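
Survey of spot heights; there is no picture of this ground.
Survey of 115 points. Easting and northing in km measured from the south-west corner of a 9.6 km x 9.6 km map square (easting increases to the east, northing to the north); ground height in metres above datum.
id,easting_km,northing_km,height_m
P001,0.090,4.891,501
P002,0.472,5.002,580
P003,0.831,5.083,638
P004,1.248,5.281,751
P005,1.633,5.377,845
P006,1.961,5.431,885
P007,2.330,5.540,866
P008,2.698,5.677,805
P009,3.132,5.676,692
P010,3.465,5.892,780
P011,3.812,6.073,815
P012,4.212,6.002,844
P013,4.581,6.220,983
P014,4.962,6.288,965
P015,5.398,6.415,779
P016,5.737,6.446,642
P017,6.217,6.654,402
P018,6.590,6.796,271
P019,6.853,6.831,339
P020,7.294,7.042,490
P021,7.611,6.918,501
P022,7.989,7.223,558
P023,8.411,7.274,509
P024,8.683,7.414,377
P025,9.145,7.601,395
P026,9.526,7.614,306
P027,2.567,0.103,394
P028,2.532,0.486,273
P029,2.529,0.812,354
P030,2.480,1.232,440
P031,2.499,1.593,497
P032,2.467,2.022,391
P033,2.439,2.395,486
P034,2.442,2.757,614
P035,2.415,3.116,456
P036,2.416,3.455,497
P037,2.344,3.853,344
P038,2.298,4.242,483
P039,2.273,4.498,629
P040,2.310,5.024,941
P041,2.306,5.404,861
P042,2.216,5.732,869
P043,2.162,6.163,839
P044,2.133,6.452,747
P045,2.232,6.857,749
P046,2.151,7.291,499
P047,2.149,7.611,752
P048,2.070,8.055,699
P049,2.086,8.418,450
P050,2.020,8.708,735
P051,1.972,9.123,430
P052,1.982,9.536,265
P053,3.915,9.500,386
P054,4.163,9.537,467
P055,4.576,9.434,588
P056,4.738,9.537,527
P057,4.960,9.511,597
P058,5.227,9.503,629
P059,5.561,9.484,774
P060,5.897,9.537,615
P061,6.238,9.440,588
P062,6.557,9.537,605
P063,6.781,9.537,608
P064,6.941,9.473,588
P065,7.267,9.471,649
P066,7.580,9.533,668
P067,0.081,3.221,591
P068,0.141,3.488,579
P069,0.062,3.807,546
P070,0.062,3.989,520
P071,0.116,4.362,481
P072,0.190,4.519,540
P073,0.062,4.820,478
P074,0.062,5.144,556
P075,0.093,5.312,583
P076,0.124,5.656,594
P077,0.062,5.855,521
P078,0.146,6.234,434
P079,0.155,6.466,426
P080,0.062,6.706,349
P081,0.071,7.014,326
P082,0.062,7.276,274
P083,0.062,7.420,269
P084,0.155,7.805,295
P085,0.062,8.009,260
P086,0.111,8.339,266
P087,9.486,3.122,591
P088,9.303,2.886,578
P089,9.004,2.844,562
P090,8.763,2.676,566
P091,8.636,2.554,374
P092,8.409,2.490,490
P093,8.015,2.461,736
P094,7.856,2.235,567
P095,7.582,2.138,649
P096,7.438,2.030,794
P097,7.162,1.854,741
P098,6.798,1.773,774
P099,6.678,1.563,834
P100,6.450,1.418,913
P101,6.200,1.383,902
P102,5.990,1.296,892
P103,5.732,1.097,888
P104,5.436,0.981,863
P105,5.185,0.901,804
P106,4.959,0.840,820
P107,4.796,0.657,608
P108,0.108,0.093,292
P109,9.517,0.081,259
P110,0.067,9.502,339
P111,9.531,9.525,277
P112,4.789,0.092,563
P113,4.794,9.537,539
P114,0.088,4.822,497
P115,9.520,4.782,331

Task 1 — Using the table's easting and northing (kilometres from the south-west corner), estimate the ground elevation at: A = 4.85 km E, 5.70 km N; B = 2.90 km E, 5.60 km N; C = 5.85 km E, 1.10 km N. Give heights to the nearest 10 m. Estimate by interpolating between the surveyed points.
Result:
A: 730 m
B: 720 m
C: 860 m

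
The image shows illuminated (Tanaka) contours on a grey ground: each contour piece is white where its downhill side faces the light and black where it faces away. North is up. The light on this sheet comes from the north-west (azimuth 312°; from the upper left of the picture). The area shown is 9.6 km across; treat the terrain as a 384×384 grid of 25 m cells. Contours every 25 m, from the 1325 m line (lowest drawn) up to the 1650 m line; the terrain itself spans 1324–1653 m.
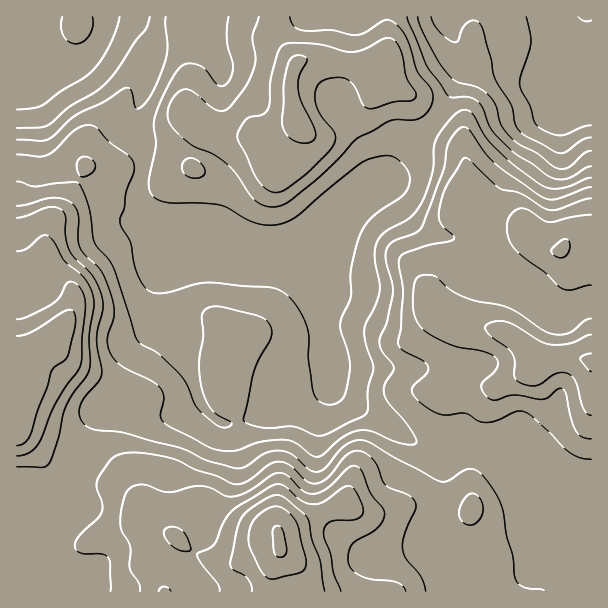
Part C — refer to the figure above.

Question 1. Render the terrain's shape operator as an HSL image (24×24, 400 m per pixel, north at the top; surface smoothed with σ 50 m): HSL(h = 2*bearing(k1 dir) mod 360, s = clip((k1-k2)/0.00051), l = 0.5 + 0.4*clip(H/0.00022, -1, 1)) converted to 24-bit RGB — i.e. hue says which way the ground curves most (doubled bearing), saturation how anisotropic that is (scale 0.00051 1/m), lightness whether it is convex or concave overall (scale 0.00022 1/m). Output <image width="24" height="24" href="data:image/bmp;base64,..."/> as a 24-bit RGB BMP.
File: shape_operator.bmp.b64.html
<image width="24" height="24" href="data:image/bmp;base64,Qk32BgAAAAAAADYAAAAoAAAAGAAAABgAAAABABgAAAAAAMAGAAATCwAAEwsAAAAAAAAAAAAAgH9/gH9/gH1wPDxqokhEUdtkw1hYYCNMrJ01SFUn89ktW4InjuttM0eDUFaZhr2ow3qiZjyCgHp+oqViVqJSRYqRq0Fzf3+AgH9/gGKEuWaJOF1xS69Hp3JDrF43TcLVTUHJ0l3P28611/TjgMPIZChtSFo0d4pAe2JNdl98gWJwmLiDgaaSWkF4gH9+gH9/e3qAZWOZS6KipmvVtnG7aJ26sNnMW1OIJjp0vZnQ2+fQ4+/PZx5WWxsqj7ZWQ6FsYHVxXlV6oYRzncJ3MVCPe2l/gH9/gH9/fH6Aa3OeZnGYLTpKssWOfbCcgWyir4SwDrnRVqbo8eHalr3msCf/7tP4ue3xjWHgfnW9Ol22xpLJxN/DTyGKf3+AgH9/gH9/d2RGVp5Oa1yHUX2xh7mVpJJ6U413i8++bJm8DSEm7uR4371eAgsx/8zH0IlhOEhbnnyJREaUdsGW1ZZwdC9ygH9/gH9/gH54DN8FO7BxTWaDb6mobbmnn8XSprrUXKaTfkxyLi9wieJ34ZhzBAgv6emJ9dbaVGLQqUaeXiAgaJQjkywvgH5/gHNzeTFBq20u8OTbLIuPLbaxXaiwebRhe3gwfngtgGE9QTQqO4wrSZUw1V83HStcFrVI8pxrUAsaYh4hq45tmq12f4s0UXE/fkJcWlGY0p+V4puRvaNDGUQjLj8jdlUvpZ1DVJ1KaDdVm088ZLNGN1cth5Y5YWdOKk4ndhwNozs4inplobNscWVKyGpvQYVRTW82JY+i7Z+EnYN07p+rQnqPIYWQaLnOtMzYm2e3VSV01siUYZxtZn+Jd41ucGR2SFduRE+ew7TWm6LTq5HHmXjIiJTV/1D7xuWmCSgqvfZKhoN4uXJ75/TXBZfXQW2Ig1NFgENVRDx/1ryjs4t1YHlkXoFubWl+WVR4YClEoY4ZeYUfcns1hZI+Q0UiaUoi9u7VuaH/qe3+qXrZyHyk9v/CERMiNFhSYGGLim2QVlJ4kbR0zJKol4iqXnqfY2KDV0B+RmXGsafe1YWvk2hjlKdqSUXWzP/5j/jaFjx45mKNKGxL1H3d/9jMIjqwJ4q9REiAj2mibnO2ntHBlYGvuJGzkFWZeWaBR2iJT4meg0KK2YORxOnimszpc7res9ZqUg4WZlQ1MZQPRIg1Hk0p+P/Mhl/QQidwTUJpUXxLXJ5JkodHdV9AjWRIhlhogH5/Zm58N0ZWSDBAw/CirNR+ZVE3a1gweU0zfmNtpCgjWpo5xYLbX+6ae/RuxiiQbid8cFx7f4B+e4BugHxpgH51gH94gH9/f3+AZ22CRiV7a6fLquyxznecjFbIdIvBgz1qdBgqkNyTVIy4X3dH+PqnRD8gWEkugz91dHOBgH9/gH9/gH9/gH9/gIB7f4B/gIB/cHmAGVGPuu3asHO3tVsqimwefi8zxiC4z/buqJ7ieFK+jGzs99TcoonMNSZmcmZ8e3aAgH5yf39xfWtkgTQ2mYMdK38faYByf3+AOYJqMIosciZ49m6aw76NMXaHdNvTw/PeJCvm4JHiHlYW4sMQ9AAedDVfW4F2klGMpFFLi4dDRYB2j0CZ4rytk8VcEFAkWX5lfIB9T3pUESow2mWM7+DcgrHISvG2VNN2Ei514a3Ke3invjufs2VnoJ3AXXSrODaOv4+8sLrUcDWbRD+U3+zf5bDjyW+2F2E9SndTe3BpMkhbGXI9+PCSesiMY82YlFFYDBwn0McahoG5ah/B5sTEhLKQbFCgYyd1t6BNjV00WEWSc8qyna5GwSwe5tuqf2nSOG5oRXFXTHt/JX+x7/jTbNeWToqRnleFLBJXktt9aFoyIjJQ5MS42HKROjViWh6z4pOstfDkM3TwtpbAbye05/fUXdHqtxenz3CdRF5lX6Q2AFpE+f3OsHw6UDskPEcjK0AtUKAeaHJKJGY7M40r116W2oWeBCM/8PPYz9KUFRRAx4BqUCFe8//LPRUvWEVfxW6Pn3nM2PPxFNP/NvR84ICso0u2c0WKcFB0coBZfYF8a4BsOW44JlQ56KeTEytgst5WzYtgJx5BjoVHQkSY/ufNcDmASX6cYIWu6vLZOeN4eESOUjkkoUofqV9CQFpXXnN3gH9/gX+HhXB/ho5uM29nq79FgiiYotFHonRafTmNXI9gNqJ90/jh2MX6Z3DmW1nY8+nYgMGxQCRmdjlmn6Z4n36OmWyoVXaObICKgHmAd26Ko5+UWHCIPH5smTKgyt+hYWp1XkeJjaqcqMt7RGoTWlEVblUoJU8d6f9GrnkqJQ81lXGUqaeNeXiLgpKWZGGUZmuM"/>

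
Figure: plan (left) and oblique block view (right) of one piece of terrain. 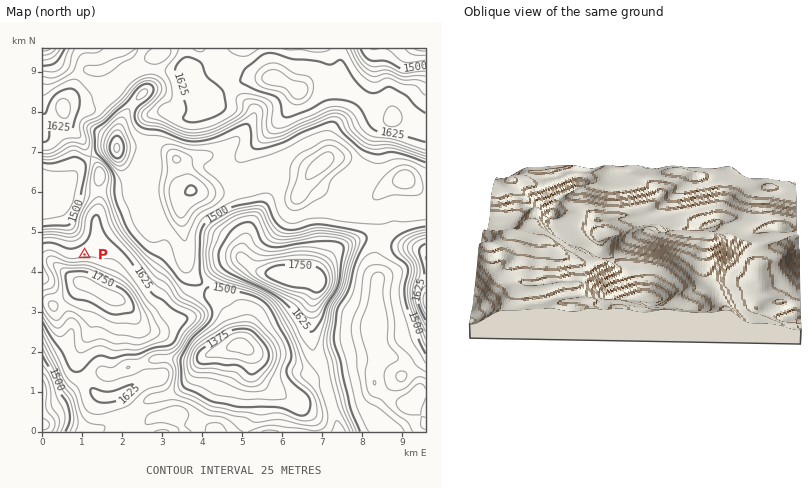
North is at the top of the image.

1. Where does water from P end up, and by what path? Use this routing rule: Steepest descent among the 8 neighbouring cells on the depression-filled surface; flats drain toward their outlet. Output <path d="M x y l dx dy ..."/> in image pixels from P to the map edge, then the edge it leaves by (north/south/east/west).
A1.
<path d="M84 254l0-4-8-8-6-14-8-14 0-14-2-4-2-2-16 0"/>
exit: west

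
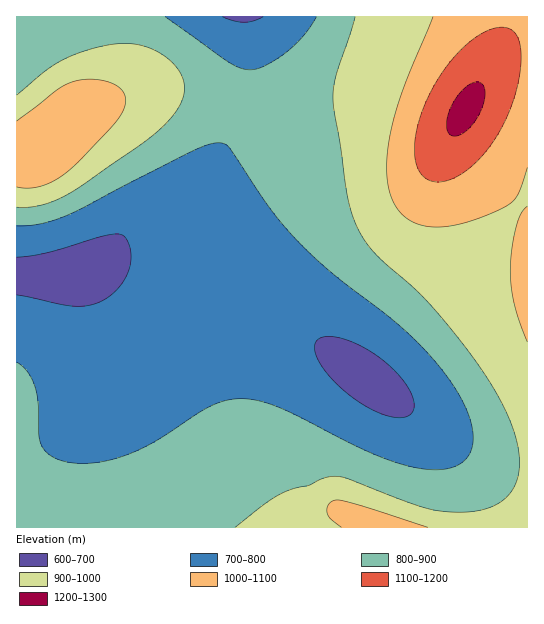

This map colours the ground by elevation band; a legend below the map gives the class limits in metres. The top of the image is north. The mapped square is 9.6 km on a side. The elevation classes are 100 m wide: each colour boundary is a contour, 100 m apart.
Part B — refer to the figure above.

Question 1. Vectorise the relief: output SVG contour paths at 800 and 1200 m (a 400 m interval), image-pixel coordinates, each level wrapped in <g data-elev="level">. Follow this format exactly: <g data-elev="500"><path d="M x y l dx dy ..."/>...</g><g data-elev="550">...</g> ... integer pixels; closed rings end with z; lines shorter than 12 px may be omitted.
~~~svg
<g data-elev="800"><path d="M17 226l22-2 24-7 132-67 18-7 12 1 6 6 41 61 27 31 34 32 68 53 20 19 17 19 17 22 11 22 6 20 1 16-6 13-12 8-17 4-23-2-21-6-25-10-92-46-20-6-19-1-15 2-14 6-52 33-30 15-30 8-15 0-13-1-17-5-6-5-4-6-3-11-1-30-3-18-7-14-11-11"/><path d="M316 17l-12 18-17 16-22 15-15 4-9-2-12-6-64-45"/></g><g data-elev="1200"><path d="M451 135l6 1 7-3 7-7 7-10 5-10 2-11-1-8-3-4-6-1-8 4-7 7-6 9-5 11-3 10 1 8z"/></g>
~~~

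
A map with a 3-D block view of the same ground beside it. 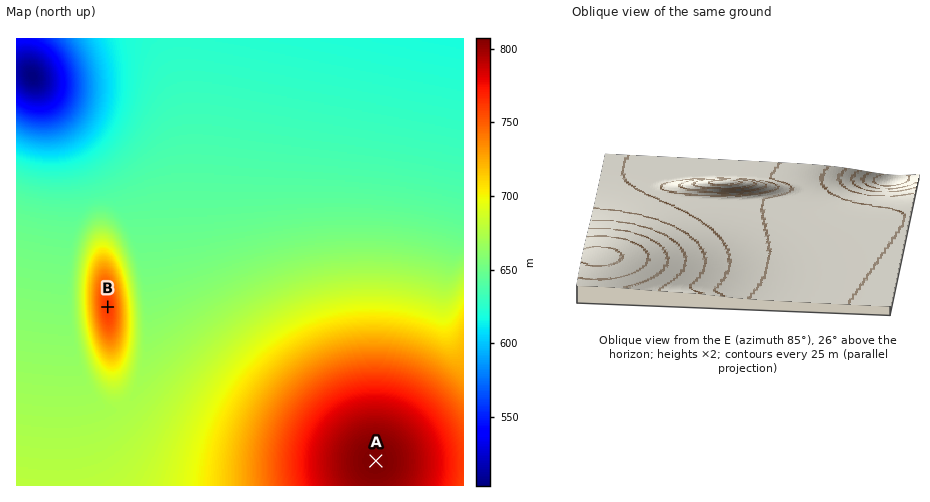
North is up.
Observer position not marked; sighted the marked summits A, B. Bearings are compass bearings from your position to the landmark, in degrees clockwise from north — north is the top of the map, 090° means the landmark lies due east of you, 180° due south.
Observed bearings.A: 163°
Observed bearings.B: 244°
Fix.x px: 300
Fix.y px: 213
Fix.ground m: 647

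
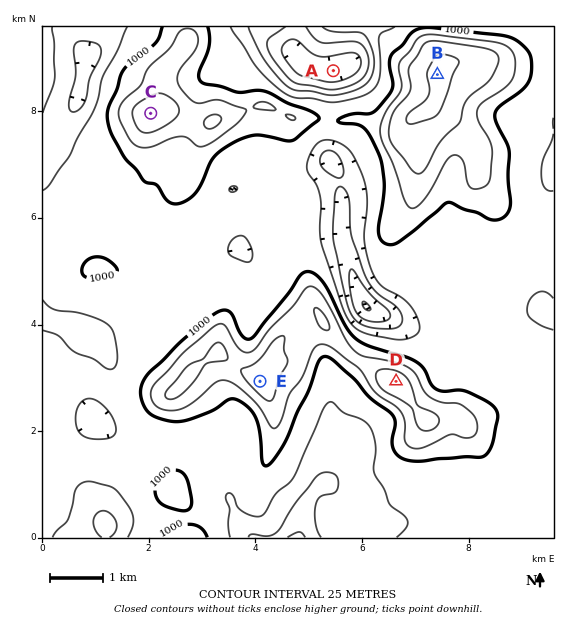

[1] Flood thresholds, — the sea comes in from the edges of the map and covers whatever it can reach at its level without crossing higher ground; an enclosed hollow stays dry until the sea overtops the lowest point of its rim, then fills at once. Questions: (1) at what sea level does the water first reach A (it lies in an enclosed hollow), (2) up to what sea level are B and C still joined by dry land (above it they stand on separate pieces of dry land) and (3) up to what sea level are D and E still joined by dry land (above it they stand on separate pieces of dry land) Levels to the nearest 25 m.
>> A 925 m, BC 1000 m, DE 1025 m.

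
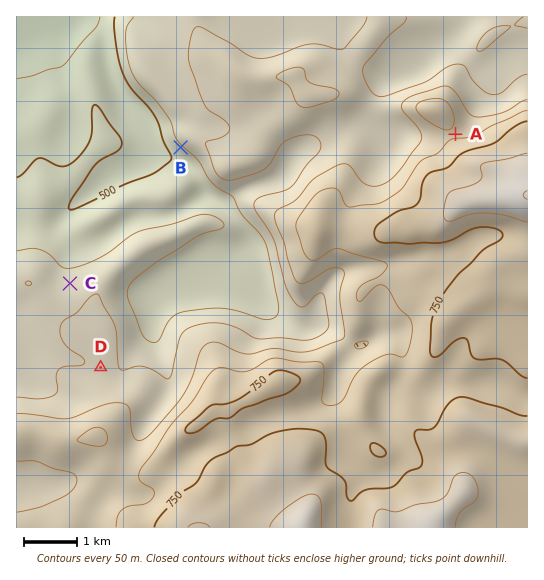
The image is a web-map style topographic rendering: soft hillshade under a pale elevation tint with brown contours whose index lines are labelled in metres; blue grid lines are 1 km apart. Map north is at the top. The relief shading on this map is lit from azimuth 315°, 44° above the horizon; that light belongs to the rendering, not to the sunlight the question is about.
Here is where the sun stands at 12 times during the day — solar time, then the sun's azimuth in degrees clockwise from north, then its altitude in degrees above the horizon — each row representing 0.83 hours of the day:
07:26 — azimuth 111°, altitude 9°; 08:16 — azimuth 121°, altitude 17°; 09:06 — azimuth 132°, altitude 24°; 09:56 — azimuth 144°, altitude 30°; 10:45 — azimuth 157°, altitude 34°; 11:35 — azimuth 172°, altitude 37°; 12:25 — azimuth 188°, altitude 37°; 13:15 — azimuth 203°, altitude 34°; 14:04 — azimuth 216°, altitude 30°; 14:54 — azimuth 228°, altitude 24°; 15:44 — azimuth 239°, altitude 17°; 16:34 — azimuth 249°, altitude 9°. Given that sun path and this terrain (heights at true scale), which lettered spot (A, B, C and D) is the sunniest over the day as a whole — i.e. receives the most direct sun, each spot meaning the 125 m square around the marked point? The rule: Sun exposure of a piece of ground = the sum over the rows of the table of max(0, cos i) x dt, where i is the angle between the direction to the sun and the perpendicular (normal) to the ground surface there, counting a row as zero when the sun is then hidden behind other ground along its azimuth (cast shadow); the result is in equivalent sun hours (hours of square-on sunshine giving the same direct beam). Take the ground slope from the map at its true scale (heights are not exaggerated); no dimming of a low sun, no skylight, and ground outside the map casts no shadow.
B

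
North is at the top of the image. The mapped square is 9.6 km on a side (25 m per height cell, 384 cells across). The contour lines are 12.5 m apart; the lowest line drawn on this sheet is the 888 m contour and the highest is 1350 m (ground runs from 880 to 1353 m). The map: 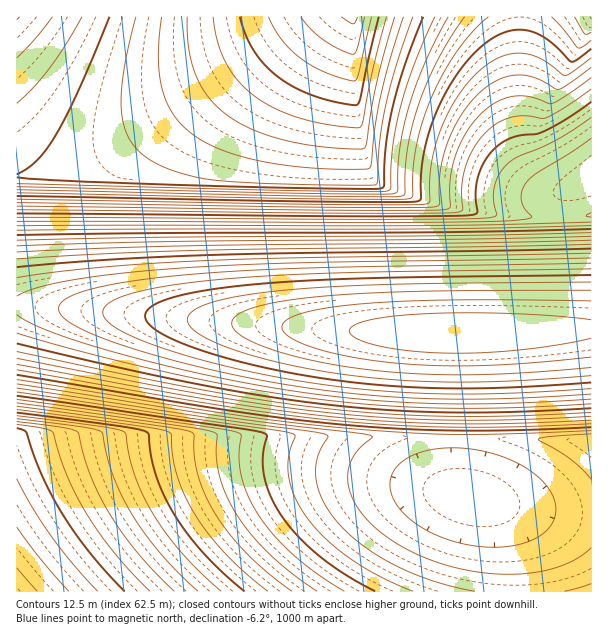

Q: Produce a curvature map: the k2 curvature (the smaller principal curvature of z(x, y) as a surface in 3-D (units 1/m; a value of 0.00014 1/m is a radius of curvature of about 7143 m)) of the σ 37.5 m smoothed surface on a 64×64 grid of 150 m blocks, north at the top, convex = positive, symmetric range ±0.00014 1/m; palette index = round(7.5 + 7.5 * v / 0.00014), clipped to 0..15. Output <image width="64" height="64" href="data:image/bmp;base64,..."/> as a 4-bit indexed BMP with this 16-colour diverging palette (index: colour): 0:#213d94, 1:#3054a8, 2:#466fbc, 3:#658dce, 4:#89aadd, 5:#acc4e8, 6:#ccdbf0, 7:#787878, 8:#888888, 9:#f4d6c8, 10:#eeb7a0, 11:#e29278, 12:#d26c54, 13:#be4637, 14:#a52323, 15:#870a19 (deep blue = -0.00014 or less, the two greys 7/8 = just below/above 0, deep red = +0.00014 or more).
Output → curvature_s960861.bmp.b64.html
<image width="64" height="64" href="data:image/bmp;base64,Qk12CAAAAAAAAHYAAAAoAAAAQAAAAEAAAAABAAQAAAAAAAAIAAATCwAAEwsAABAAAAAAAAAAlD0hAKhUMAC8b0YAzo1lAN2qiQDoxKwA8NvMAHh4eACIiIgAyNb0AKC37gB4kuIAVGzSADdGvgAjI6UAGQqHAHd3d3d3d3d3d3d3d3d3d3d3d3d3d3d3ZmZmZmZmZmZmd3d3d3d3d3d3d3d3d3d3d3d3d3d3ZmZmZmZmZmZmZmZ3d3d3d3d3d3d3d3d3d3d3d3d3ZmZmZmZmZmZmZmZmZnd3d3d3d3d3d3d3d3d3d3d3ZmZmZmZmZmZmZmZmZmZmd3d3d3d3d3d3d3d3d3d3dmZmZmZmZmZmZmZmZmZmZmZ3d3d3d3d3d3d3d3d3d3ZmZmZmZmZmZmZmZmZmZmZmZnd3d3d3d3d3d3d3d3dmZmZmZmZmZmZmZmZmZmZmZmZmd3d3d3d3d3d3d3d3ZmZmZmZmZmZmZmZmZmZmZmZmZmZ3d3d3d3d3d3d3d3ZmZmZmZmZmZmZmZmZmZmZmZmZmZnd3d3d3d3d3d3d2ZmZmZmZmZmZmZmZmZmZmZmZmZmZmd3d3d3d3d3d3d2ZmZmZmZmZmZmZmZmZmZmZmZmZmZmZ3d3d3d3d3d3d2ZmZmZmZmZmZmZmZmZmZmZmZmZmZmZnd3d3d3d3d3d2ZmZmZmZmZmZmZmZmZmZmZmZmZmZmZmd3d3d3d3d3d2ZmZmZmZmZmZmZmZmZmZmZmZmZmZmZmZ3d3d3d3d3d3ZmZmZmZmZmZmZmZmZmZmZmZmZmZmZmZnd3d3d3d3d3ZmZmZmZmZmZmZmZmZmZmZmZmZmZmZmd3d3d3d3d3d3d3d3d3d3d3d3d3d3d3d3d3d3d3d3d3d3eIiIiIiIiIiHd3d3d3d3d3d3d3d3d3d3d3d3d3d3d3d4iIiIiIh3d3d3dmZmZmVVVVVEREREQzMzMzMzIiIiIiIiIiEREREREAAAAAAAAAAAAAAAAAAAAAAAAAAAAAAAARERAAAAAAAAAAAAAAAAAAAAAAAAAAAAAAAAAAAAAAABEAAAAAAAAAAAAAAAAAAAAAAAAAAAAAAAAAAAAAAAAAAAAAAAAAAAAAAAAAAAAAAAAAAAAAAAAAAAAAAAAAAAAAAAAAAAAAAAAAAAAAAAAAAAAAAAAAAAAAAAAAAAAAAAAAAAAAAAAAAAAAAAAAAAAAAAAAAAAAAAAAAAAAAAAAAAAAAAAAAAAAAAAAAAAAAAAAAAAAAAAAAAAAAAAAAAAAAAAAAAAAAAAAAAAAAAAAAAAAAAAAAAAAAAAAAAAAEQAAAAAAAAAAAAAAAAAAAAAAAAAAAAAAAAAAAAAAARERAAAAAAAAAAAAAAAAAAAAAAAAAAAAAAAAAAAAAREREREAAAAAAAAAAAAAAAAAAAAAAAAAAAAAAAAAEREREREREQAAAAAAAAAAAAAAAAAAAAAAAAAAAAABERERERERERERAAAAAAAAAAAAAAAAAAAAAAAAAAEREREREREREREREREAAAAAAAAAAAAAAAAAAAAAEREREREREREREREREREREQAAAAAAAAAAAAAAABERERERERERERERERERERERERERERERERERERERERERERERERERERERERERERERERERERERERERERERERERERERERERERERERERERERERERERERERERERERERERERERERERERERERERERERERERERERERERERERERERERERERERERERERERERERERERERERERERERERERERERERERERERERERERERERERERERERERERERERERERERERERERERERERERERERERERERERERERERERERERERERERERERERERERERERERERERERERERESI0VVZmVVQRERERERERERERERERERERERERERERESRWd3dmZnd3dxERERERERERERERERERERERERERESNGdmZVVVVVVVVmERERERERERERERERERESIiIiIiIkZ2ZVVVVVVVVEREQzRERERERVVVVVVWZmZmZmd3d3eaZlVVVVVVVVVURERHd3d3h3d3d3eIeIiIiIiIiIiIiP9VVVVVVVVVVVREREd3d3d3d3d3d3d3d3d3d3eIiIiIhlVVVVVVVVVVVERER3d3d3d3d3d3d3d3d3d3d3d3iIh2VVVVVVVVVVVURERHd3d3d3d3d3d3d3d3d3d3d3eIiHVVVVVVVVVVVVREREd3d3d3d3d3d3d3d3d3d3d3d4iIdVVVVVVVVVVVVERER3d3d3d3d3d3d3d3d3d3d3d3iIdlVVVVVVVVVVVlRERHd3d3d3d3d3d3d3d3d3d3d3eIh2VVVVVVVVVVVWZEREd3d3d3d3d3d3d3d3d3d3d3d4iHZVVVVVVVVVVVZ1RER3d3d3d3d3d3d3d3d3d3d3d3iIdlVVVVVVVVVVVXdURHd3d3d3d3d3d3d3d3d3d3d3iIh1VVVVVVVVVVVVZ2REd3d3d3d3d3d3d3d3d3d3d3eIiHVVVVVVVVVVVVVXdUR3d3d3d3d3d3d3d3d3d3d3d4iIdVVVVVVVVVVVVVZ2RHd3d3d3d3d3d3d3d3d3d3d4iIh1VVVVVVVVVVVVVXdUd3d3d3d3d3d3d3d3d3d3d4iIiHVVVVVVVVVVVVVVZ2R3d3d3d3d3d3d3d3d3d3d3iIiIdVVVVVVVVVVVVVVXdXd3d3d3d3d3d3d3d3d3d3iIiIh1VVVVVVVVVVVVVVaHd3d3d3d3d3d3d3d3d3d3eIiIiHVVVVVVVVVVVVVVVXh3d3d3d3d3d3d3d3d3d3eIiIiIdVVVVVVVVVVVVVVVaHd3d3d3d3d3d3d3d3d3eIiIiIh1VVVVVVVVVVVVVVVX"/>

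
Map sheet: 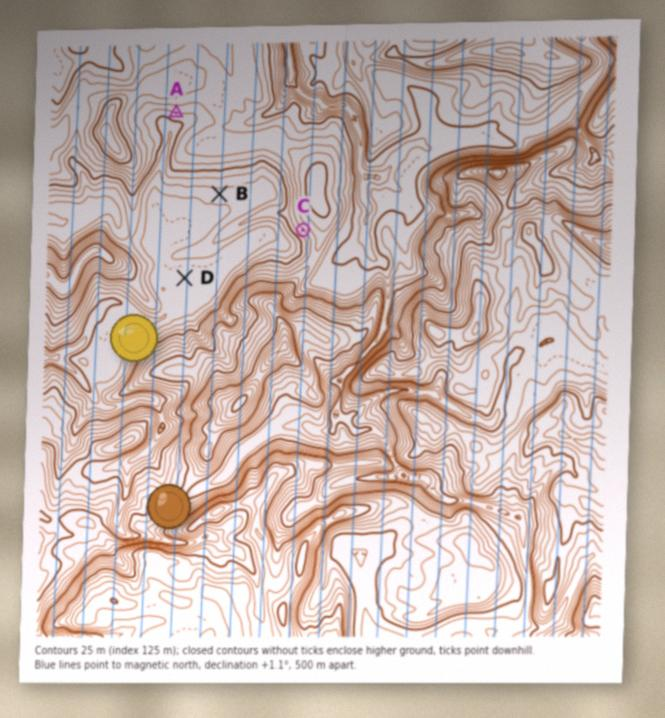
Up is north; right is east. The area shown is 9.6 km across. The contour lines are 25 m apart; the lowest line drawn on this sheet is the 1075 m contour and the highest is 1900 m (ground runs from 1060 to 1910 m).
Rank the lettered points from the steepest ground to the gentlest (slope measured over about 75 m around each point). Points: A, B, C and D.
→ C A B D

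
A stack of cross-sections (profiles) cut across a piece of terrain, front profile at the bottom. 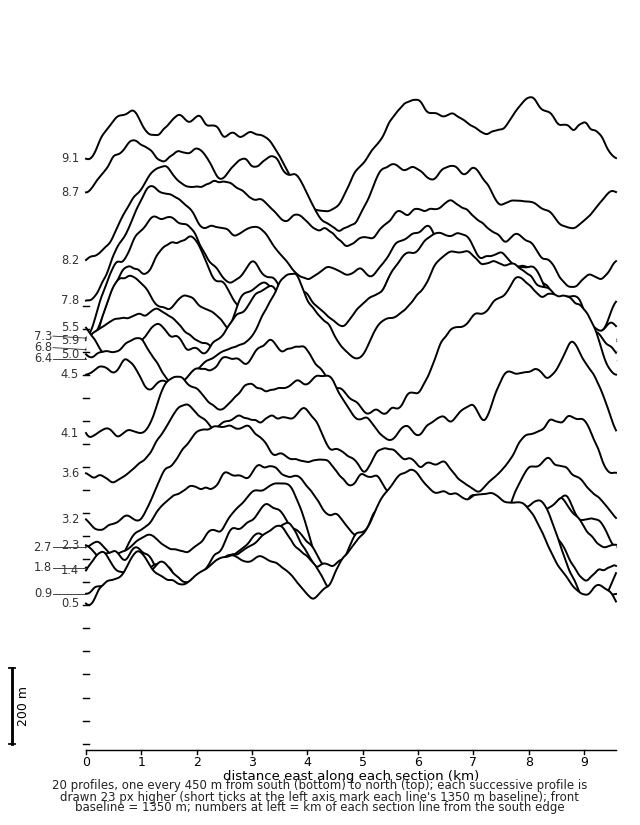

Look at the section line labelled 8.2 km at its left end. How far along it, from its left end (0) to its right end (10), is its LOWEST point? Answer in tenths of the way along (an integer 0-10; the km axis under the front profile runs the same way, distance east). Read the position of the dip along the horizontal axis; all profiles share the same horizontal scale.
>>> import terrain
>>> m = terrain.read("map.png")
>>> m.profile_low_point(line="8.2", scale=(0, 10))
9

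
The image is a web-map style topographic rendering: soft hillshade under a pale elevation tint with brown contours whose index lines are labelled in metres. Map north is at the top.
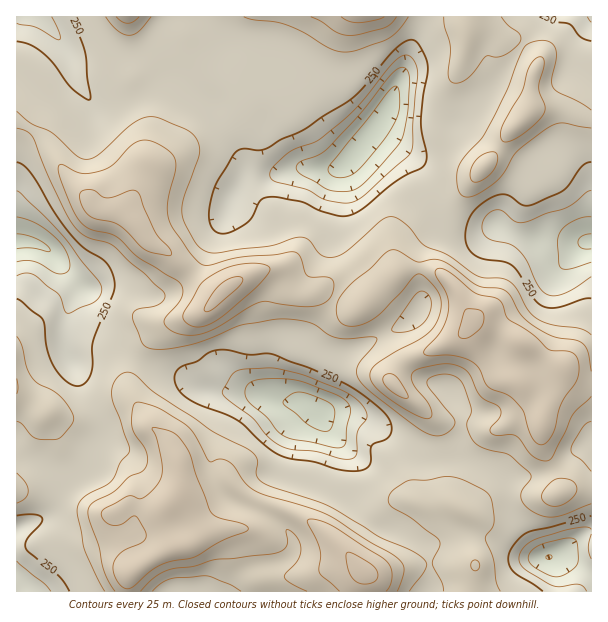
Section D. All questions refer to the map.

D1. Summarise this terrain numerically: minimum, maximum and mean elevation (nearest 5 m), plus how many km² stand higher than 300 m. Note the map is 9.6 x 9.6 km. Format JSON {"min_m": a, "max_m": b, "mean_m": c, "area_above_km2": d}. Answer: {"min_m": 165, "max_m": 355, "mean_m": 270, "area_above_km2": 20.4}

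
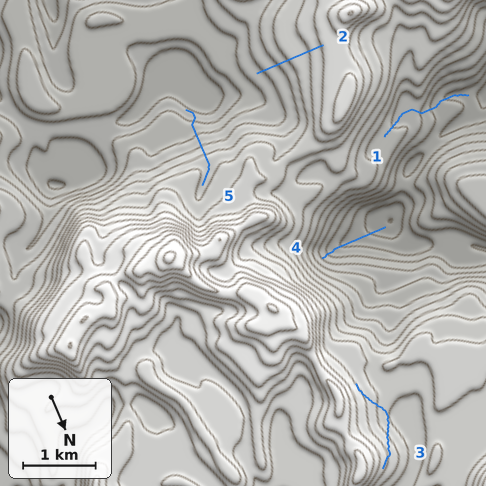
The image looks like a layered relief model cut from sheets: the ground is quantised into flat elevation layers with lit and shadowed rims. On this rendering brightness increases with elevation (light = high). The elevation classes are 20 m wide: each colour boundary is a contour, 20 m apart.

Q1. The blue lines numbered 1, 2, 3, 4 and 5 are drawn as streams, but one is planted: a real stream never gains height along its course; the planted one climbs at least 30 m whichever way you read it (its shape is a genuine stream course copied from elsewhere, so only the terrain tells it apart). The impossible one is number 3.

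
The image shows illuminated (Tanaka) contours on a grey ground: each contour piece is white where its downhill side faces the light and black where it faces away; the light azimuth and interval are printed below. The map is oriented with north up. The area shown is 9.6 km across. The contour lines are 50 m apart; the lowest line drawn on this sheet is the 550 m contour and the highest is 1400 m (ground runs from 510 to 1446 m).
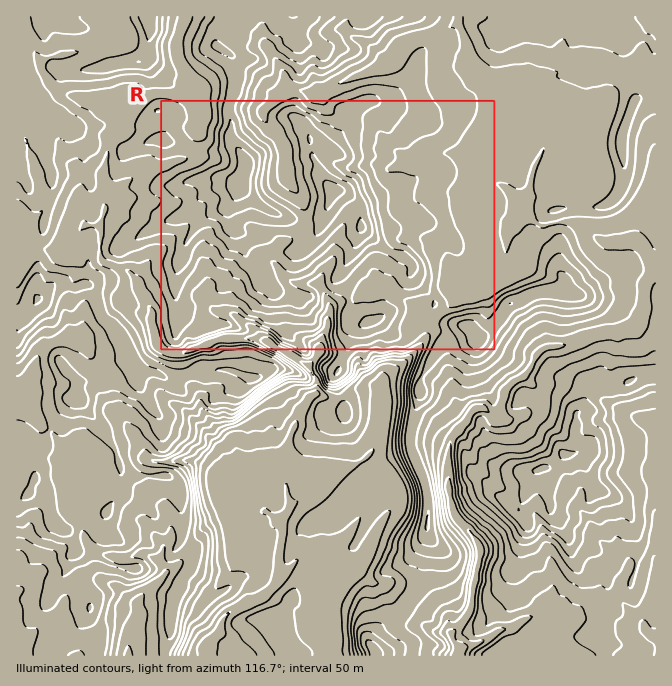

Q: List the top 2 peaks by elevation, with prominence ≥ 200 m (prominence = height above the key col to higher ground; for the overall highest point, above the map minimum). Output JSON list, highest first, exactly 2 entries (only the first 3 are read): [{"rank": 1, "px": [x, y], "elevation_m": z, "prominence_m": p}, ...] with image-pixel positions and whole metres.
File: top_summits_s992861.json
[{"rank": 1, "px": [240, 182], "elevation_m": 1446, "prominence_m": 936}, {"rank": 2, "px": [564, 453], "elevation_m": 1159, "prominence_m": 277}]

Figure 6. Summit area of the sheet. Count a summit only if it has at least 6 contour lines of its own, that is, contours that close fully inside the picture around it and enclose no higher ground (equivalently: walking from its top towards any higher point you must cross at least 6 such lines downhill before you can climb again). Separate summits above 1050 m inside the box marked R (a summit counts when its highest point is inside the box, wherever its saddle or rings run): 0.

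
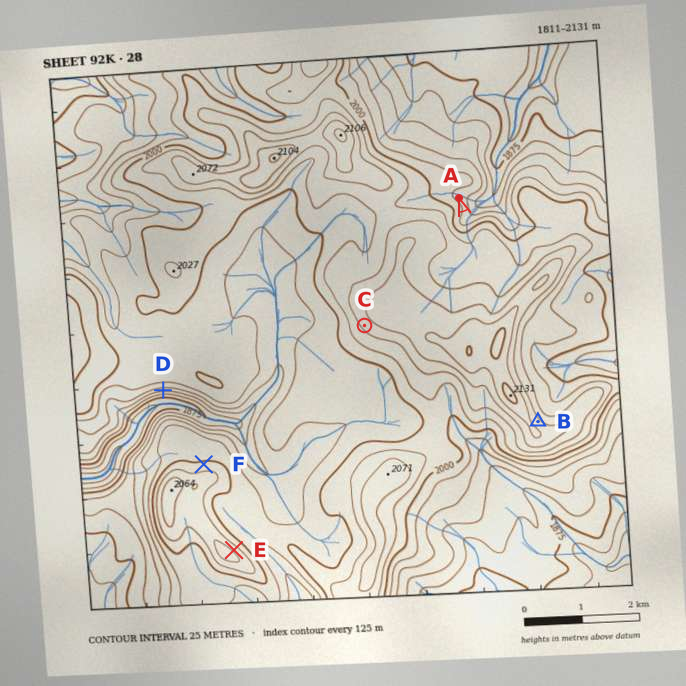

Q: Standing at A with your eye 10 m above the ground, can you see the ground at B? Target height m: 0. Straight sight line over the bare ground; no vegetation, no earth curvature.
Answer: no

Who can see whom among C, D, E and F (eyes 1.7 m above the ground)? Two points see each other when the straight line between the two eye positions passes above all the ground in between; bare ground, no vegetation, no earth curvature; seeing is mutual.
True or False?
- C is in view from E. True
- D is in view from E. False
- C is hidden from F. False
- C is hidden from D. True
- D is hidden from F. True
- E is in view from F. False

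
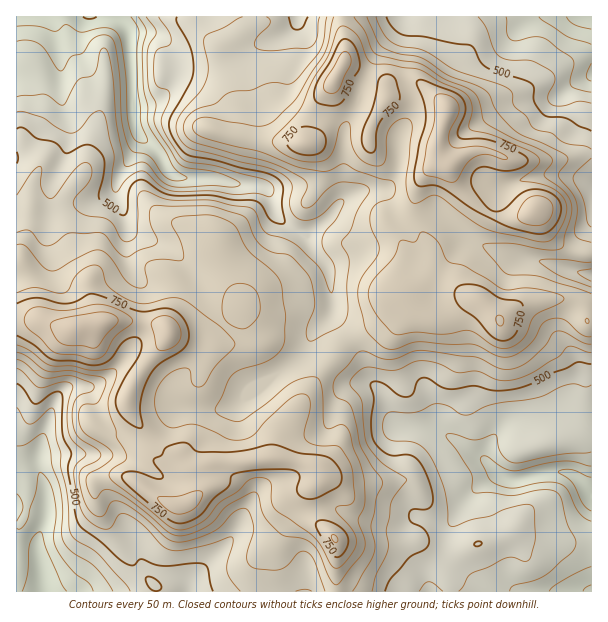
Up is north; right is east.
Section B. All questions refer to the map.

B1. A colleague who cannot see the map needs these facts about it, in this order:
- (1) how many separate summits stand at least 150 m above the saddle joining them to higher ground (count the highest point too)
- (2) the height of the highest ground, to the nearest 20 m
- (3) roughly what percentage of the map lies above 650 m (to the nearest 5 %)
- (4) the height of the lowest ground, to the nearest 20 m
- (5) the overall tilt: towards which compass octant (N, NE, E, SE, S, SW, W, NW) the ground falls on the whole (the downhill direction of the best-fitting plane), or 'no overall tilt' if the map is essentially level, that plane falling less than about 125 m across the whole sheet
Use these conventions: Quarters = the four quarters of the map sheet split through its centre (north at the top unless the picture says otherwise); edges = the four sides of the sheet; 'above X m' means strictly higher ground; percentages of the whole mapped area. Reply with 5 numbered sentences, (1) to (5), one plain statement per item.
(1) 2 summits rise at least 150 m above their surroundings.
(2) About 900 m is the highest elevation on the sheet.
(3) Roughly 40 % of the ground is higher than 650 m.
(4) The lowest ground is at about 240 m.
(5) No overall tilt - high and low ground are spread across the sheet.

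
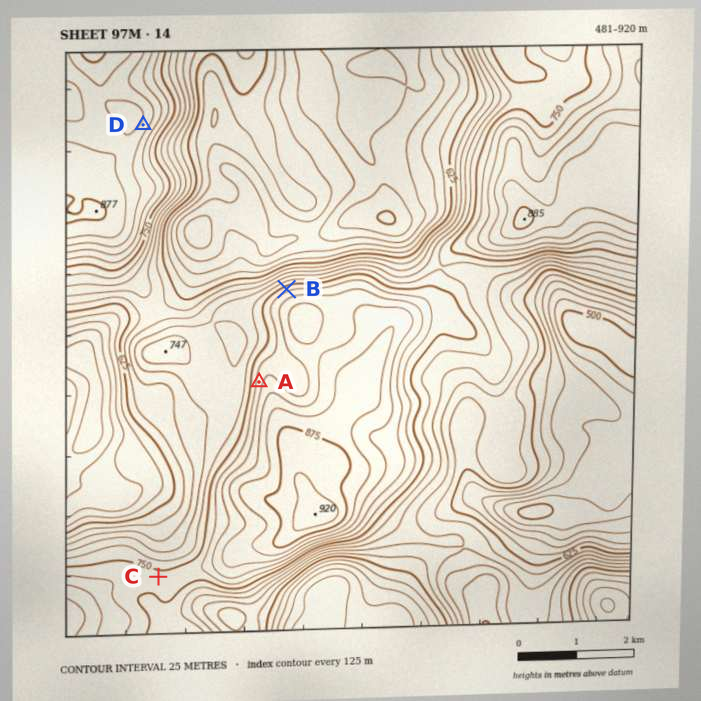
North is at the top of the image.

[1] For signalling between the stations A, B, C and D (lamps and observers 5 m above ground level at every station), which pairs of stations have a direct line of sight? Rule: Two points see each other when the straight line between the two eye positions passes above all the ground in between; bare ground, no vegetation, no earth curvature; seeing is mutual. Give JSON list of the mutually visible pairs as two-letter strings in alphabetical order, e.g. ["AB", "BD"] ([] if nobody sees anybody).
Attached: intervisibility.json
["AC", "AD", "BD", "CD"]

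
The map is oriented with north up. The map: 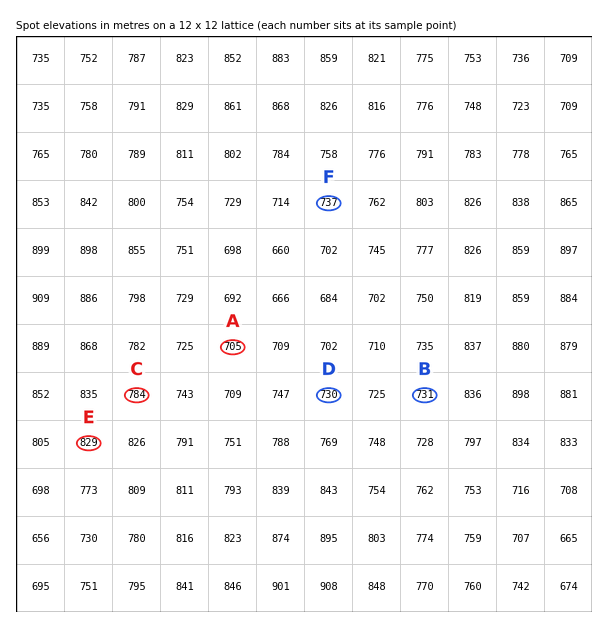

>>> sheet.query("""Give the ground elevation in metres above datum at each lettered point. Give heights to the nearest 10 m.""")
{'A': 700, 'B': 730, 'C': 780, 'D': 730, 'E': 830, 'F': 740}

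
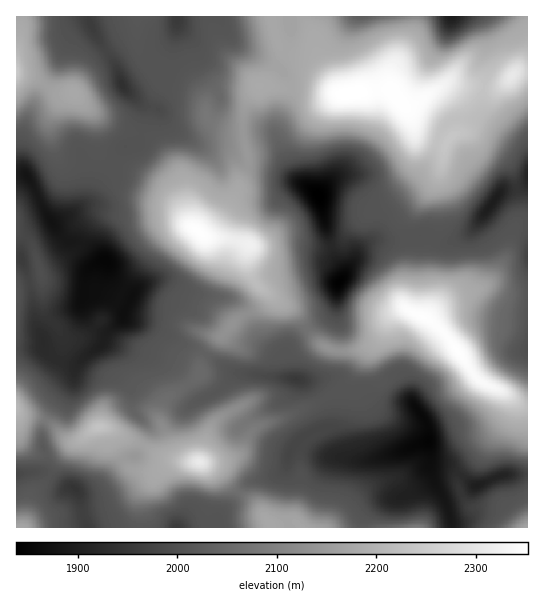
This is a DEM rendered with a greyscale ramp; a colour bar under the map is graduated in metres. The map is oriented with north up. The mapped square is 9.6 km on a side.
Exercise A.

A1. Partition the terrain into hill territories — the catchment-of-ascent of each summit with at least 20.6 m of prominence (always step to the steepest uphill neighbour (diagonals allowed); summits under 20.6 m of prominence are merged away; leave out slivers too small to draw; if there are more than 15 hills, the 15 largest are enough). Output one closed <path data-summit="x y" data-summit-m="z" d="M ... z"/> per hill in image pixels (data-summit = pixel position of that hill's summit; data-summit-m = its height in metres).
<path data-summit="353 93" data-summit-m="2352" d="M471 16l-382 0-1 3 9 19 18 25 9 26 18 15 15 4 12 18 8 6 13 7 8 0 15-8 49 0 8 1 6 5 9 25 8 15 21 14 6 7 11 48 4 12 8 13 0 6 14-24 12-10 6-3 30 0 16-5 6 1 11 7 15-2 12-5 11-10 26-35 13-2 13-6 0-32-44-40-1-20 2-9 0-13-2-6 0-8 2-12-6-21z"/><path data-summit="457 350" data-summit-m="2349" d="M527 184l-12 5-13 2-26 35-11 10-12 5-15 2-11-7-6-1-16 5-30 0-10 5-8 8-1 5-19 27-1 18-4 8-6 6-23 14-12 12-6 10 4 24 22 7 16 17 2 8 0 18 13 30 8 3 21 0 34-9 22-10 4 13 0 11 3 3 17 1 23 16 29-10 25-1z"/><path data-summit="198 231" data-summit-m="2350" d="M143 104l-2 1 4 8 0 5-6 25-6 4-8 0-4 3-9 21-9 11-11 19-23 15-15 7 1 4 12 14 15 3 17 16 6 0 3 3 1 12 4 10 18 12 8-10 11-6 17-1 20 12 24 5 15 0 11 4 10 12 14 29 18 15 4 17 8 5-3-6-3-16 3-10 15-16 23-14 6-6 4-8 1-18 6-7 0-7-8-13-4-12-12-51-26-18-8-15-8-23-4-6-11-2-49 0-15 8-8 0-17-10-16-21z"/><path data-summit="199 462" data-summit-m="2309" d="M123 316l-2 5-14 12-6 13 14 28 16 16 2 21 14 14 1 9-13 22-13 4-25 27-18 6 2 17 6 18 115 0 13-3 4-2 1-9 12-11 14-19 32-9 7-6 6-19 12-14 14-7 10-1 12 25-10-26 0-18-2-8-16-17-14-5-64-7-32-21-16-6-36-20-19-4z"/><path data-summit="17 71" data-summit-m="2249" d="M87 16l-71 1 0 157 11 1 18 38 8 10 16-7 24-17 7-13 12-15 9-21 4-3 8 0 6-4 6-25-2-12-19-17-9-26-22-32z"/><path data-summit="271 527" data-summit-m="2175" d="M306 435l-15 15-4 16-5 6-12 5-19 4-10 8-9 14-12 11-1 12 2 2 141 0 3-13 9-8 15-8 17-3 16-8 10-9-3-10 2-15-4-13-49 18-29 1-23-5z"/><path data-summit="99 427" data-summit-m="2232" d="M101 345l-24 20-6 20-20 26-8 16-2 8 4 18 0 12-6 6 40 21 18-5 25-27 13-4 13-22-1-9-14-14-2-21-16-16-6-15z"/><path data-summit="513 75" data-summit-m="2306" d="M527 16l-55 1 7 5 6 21-2 12 0 8 2 6 0 13-2 9 1 20 43 40z"/><path data-summit="17 407" data-summit-m="2212" d="M43 345l-5 3-22 1 1 126 21-3 6-5 1-14-4-16 2-10 8-16 20-26 6-19 0-2-14-1-12-6-7-7z"/><path data-summit="527 527" data-summit-m="2168" d="M430 461l-1 8 6 14 13 24 5 21 75-1-1-52-24 0-29 10-23-16-17-1z"/><path data-summit="21 527" data-summit-m="2171" d="M42 472l-24 1-2 2 0 52 70 1-7-35-5-5-11-3z"/><path data-summit="417 527" data-summit-m="2093" d="M433 476l-1 3-10 9-20 9-17 3-11 7-9 8-2 12 88 1-3-21z"/>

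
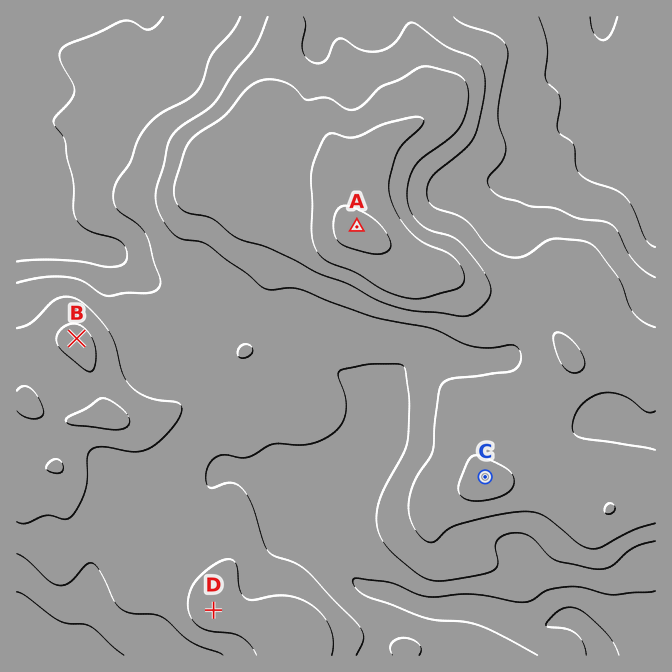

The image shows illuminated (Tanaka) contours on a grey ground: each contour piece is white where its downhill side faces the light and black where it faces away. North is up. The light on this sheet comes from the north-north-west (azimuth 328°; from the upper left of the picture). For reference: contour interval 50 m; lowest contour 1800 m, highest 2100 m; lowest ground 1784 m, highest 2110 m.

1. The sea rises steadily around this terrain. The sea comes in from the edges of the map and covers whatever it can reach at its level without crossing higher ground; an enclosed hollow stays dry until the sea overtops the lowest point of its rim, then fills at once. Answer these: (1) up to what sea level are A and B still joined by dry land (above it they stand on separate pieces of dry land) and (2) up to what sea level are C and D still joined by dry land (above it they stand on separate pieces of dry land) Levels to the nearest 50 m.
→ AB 1950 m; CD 1900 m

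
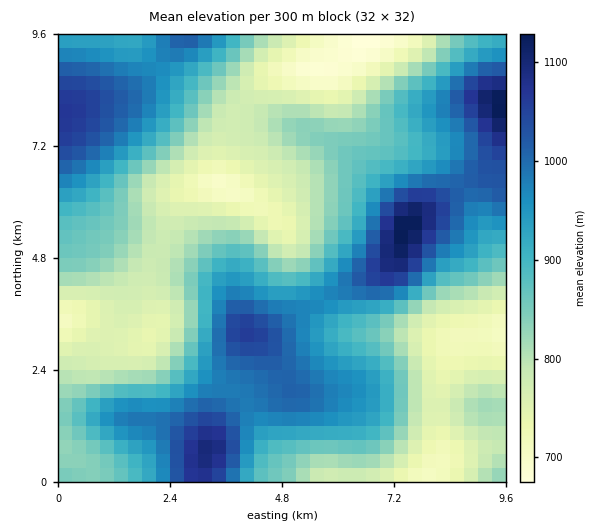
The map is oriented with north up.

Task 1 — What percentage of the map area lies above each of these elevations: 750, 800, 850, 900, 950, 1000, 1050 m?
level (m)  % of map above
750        87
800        69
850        56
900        43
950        30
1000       16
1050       6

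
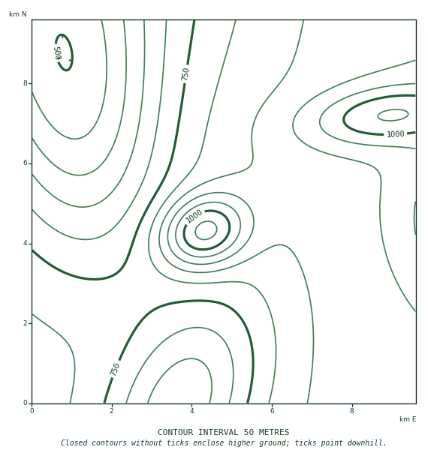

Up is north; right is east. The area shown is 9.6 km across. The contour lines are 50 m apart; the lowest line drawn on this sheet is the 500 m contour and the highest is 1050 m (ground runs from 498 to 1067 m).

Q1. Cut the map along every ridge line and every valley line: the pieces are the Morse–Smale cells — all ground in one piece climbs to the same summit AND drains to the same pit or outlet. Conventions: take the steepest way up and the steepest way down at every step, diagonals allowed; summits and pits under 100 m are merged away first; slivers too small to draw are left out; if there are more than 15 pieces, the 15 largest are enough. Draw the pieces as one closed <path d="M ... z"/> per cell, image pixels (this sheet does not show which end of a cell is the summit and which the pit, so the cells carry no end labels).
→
<path d="M415 20l-355 0 0 8 11 62 6 14 8 10 15 8 17 6 83 16 34 12 33 18 14 16 4 12 74-22 13-6 8-8 5-19 1-30 30-4z"/><path d="M415 114l-29 3-2 38-4 11-8 8-27 12-59 15 2 31-5 18-7 14-17 23-44 49-12 19-23 49 236-1z"/><path d="M59 20l-27 0 0 350 99-74 63-58 13-8 78-29-4-11-14-16-33-18-34-12-83-16-17-6-15-8-8-10-6-14z"/><path d="M285 202l-78 28-17 10-59 56-99 74 0 33 147 1 24-49 12-19 44-49 17-23 7-14 5-18 0-22z"/>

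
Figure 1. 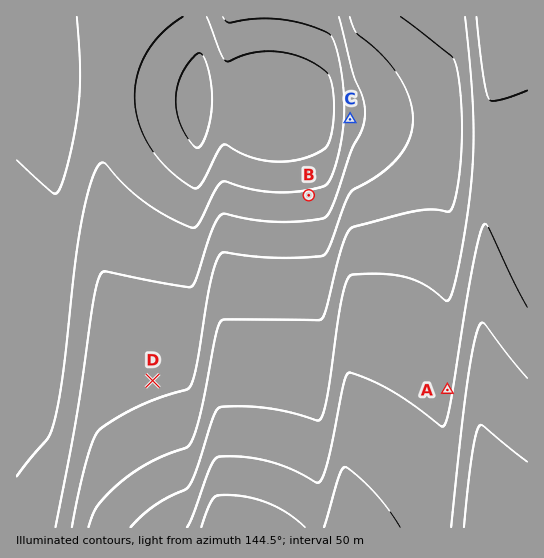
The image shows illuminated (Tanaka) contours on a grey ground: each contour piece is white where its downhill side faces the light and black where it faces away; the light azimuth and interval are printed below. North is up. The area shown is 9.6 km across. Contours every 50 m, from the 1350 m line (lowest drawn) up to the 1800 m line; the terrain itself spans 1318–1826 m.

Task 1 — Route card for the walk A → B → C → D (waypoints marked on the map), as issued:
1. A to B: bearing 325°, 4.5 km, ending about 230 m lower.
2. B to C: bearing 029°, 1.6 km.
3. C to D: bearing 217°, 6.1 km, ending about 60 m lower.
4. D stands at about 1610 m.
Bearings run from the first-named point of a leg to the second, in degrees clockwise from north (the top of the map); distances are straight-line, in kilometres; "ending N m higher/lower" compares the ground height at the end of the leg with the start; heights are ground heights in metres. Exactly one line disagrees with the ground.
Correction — Line 1: it should read "ending about 230 m higher".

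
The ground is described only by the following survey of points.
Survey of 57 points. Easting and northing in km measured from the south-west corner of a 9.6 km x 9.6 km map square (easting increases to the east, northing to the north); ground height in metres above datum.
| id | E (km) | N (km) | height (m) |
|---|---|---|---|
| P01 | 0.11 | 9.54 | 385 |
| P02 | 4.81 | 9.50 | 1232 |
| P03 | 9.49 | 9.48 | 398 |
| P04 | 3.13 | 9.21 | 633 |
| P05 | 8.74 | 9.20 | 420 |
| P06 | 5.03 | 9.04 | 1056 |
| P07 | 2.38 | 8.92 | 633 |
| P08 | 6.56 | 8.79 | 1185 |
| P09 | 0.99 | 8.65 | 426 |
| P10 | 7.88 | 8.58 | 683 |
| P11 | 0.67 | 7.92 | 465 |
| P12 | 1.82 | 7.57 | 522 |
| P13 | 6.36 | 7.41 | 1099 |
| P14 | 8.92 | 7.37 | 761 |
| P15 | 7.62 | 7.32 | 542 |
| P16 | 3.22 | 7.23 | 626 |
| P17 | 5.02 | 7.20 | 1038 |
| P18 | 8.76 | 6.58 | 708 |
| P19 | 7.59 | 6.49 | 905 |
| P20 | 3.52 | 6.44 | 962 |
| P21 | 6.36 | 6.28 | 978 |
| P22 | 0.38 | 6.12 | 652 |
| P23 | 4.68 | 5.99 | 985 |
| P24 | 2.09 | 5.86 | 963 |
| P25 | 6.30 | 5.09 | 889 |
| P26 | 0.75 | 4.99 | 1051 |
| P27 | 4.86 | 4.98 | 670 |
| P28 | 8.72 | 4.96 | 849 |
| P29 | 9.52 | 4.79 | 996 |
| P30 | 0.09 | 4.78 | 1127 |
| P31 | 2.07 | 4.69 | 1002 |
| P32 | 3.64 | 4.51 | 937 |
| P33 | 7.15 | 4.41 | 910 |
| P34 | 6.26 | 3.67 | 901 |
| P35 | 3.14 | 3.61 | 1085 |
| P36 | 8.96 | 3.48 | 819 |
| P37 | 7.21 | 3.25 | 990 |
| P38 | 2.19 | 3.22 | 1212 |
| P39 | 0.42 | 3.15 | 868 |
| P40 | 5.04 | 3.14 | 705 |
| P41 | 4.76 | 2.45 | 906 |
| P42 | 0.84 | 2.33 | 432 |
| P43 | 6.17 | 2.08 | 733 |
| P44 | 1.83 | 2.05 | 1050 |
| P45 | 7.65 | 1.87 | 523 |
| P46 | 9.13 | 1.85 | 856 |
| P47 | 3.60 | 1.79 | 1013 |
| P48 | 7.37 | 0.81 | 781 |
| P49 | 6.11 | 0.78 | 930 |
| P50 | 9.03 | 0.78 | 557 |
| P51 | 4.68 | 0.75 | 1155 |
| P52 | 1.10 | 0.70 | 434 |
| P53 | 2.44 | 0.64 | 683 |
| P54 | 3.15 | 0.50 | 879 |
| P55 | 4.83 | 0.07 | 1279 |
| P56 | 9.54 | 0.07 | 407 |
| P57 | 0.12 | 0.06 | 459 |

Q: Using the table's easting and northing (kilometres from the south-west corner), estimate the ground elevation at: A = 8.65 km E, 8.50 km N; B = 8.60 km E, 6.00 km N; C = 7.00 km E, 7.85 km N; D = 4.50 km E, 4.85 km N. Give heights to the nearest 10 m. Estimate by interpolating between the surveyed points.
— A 640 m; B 810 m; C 970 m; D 850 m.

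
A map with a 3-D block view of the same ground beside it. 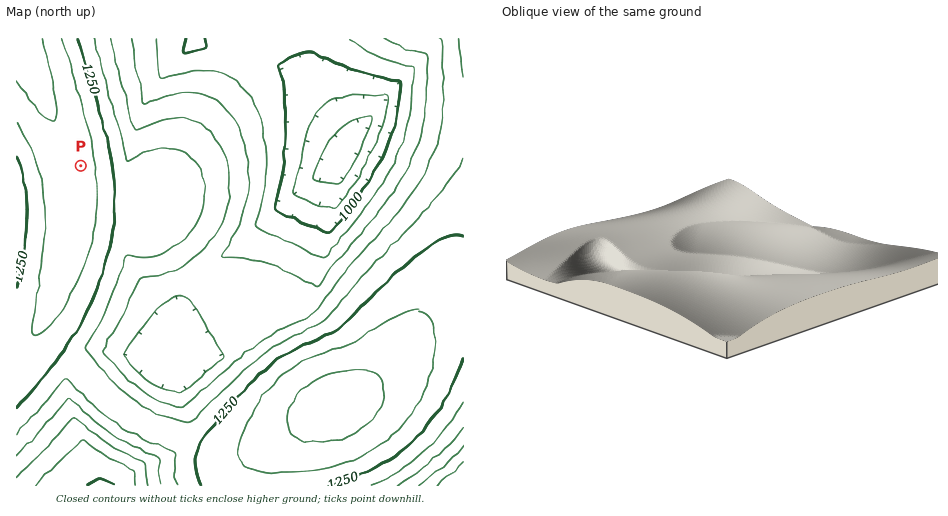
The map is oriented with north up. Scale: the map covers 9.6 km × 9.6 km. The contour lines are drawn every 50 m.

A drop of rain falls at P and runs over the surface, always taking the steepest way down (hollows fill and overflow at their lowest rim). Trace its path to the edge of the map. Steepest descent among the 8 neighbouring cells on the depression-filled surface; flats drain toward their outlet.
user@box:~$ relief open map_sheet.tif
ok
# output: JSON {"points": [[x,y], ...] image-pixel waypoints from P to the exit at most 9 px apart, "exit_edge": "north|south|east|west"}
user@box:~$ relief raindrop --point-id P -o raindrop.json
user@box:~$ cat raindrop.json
{"points": [[81, 166], [90, 166], [99, 166], [109, 166], [118, 166], [127, 163], [130, 154], [132, 145], [134, 135], [137, 126], [140, 117], [144, 107], [148, 98], [153, 89], [160, 79], [167, 70], [175, 61], [185, 51], [194, 43], [195, 39]], "exit_edge": "north"}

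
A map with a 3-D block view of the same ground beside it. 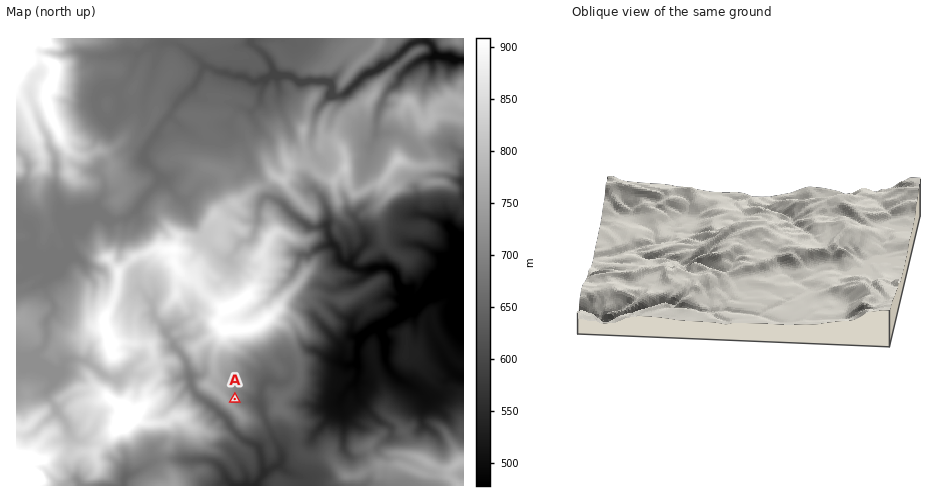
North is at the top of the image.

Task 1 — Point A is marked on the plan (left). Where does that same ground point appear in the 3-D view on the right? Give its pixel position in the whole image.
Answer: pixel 762 213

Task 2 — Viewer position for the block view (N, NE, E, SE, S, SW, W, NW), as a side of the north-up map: N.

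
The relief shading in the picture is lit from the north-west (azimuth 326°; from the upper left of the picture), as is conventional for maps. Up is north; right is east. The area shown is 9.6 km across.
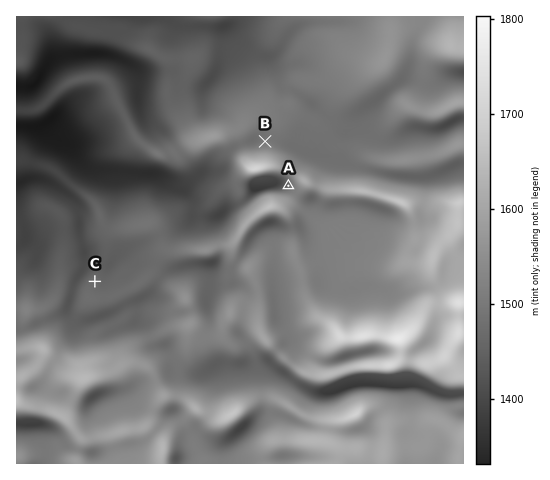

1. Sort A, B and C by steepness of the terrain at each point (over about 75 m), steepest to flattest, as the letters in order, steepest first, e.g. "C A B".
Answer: A C B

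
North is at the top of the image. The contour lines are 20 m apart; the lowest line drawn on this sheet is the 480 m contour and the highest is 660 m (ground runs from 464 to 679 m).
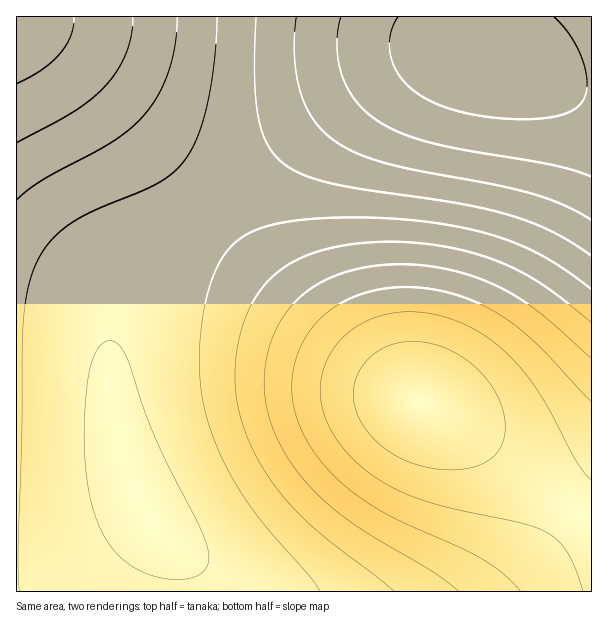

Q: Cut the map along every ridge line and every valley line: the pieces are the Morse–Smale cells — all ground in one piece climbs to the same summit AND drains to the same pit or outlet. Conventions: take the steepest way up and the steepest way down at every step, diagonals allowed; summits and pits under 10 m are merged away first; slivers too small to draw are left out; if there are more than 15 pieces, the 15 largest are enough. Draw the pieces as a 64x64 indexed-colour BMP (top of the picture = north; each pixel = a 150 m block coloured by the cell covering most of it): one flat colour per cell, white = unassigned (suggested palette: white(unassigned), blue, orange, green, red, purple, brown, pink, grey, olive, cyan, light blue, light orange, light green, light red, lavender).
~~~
<image width="64" height="64" href="data:image/bmp;base64,Qk12CAAAAAAAAHYAAAAoAAAAQAAAAEAAAAABAAQAAAAAAAAIAAATCwAAEwsAABAAAAAAAAAA////ALR3HwAOf/8ALKAsACgn1gC9Z5QAS1aMAMJ34wB/f38AIr28AM++FwDox64AeLv/AIrfmACWmP8A1bDFADMzMzMzMzMzMyIiIiIiIiIiIiIiIiIiIiIiIiIiIiIiMzMzMzMzMzMzIiIiIiIiIiIiIiIiIiIiIiIiIiIiIiIzMzMzMzMzMzMiIiIiIiIiIiIiIiIiIiIiIiIiIiIiIjMzMzMzMzMzMyIiIiIiIiIiIiIiIiIiIiIiIiIiIiIiMzMzMzMzMzMzIiIiIiIiIiIiIiIiIiIiIiIiIiIiIiIzMzMzMzMzMzIiIiIiIiIiIiIiIiIiIiIiIiIiIiIiIjMzMzMzMzMzIiIiIiIiIiIiIiIiIiIiIiIiIiIiIiIiMzMzMzMzMzIiIiIiIiIiIiIiIiIiIiIiIiIiIiIiIiIzMzMzMzMzMiIiIiIiIiIiIiIiIiIiIiIiIiIiIiIiITMzMzMzMzMiIiIiIiIiIiIiIiIiIiIiIiIiIiIiIiERMzMzMzMzMyIiIiIiIiIiIiIiIiIiIiIiIiIiIiIiEREzMzMzMzMyIiIiIiIiIiIiIiIiIiIiIiIiIiIiIiERETMzMzMzMzIiIiIiIiIiIiIiIiIiIiIiIiIiIiIiERERMzMzMzMzIiIiIiIiIiIiIiIiIiIiIiIiIiIiIhEREREzMzMzMzMiIiIiIiIiIiIiIiIiIiIiIiIiIiIhERERETMzMzMzMyIiIiIiIiIiIiIiIiIiIiIiIiIiIhERERERMzMzMzMzIiIiIiIiIiIiIiIiIiIiIiIiIiIREREREREzMzMzMzIiIiIiIiIiIiIiIiIiIiIiIiIiIRERERERETMzMzMzMiIiIiIiIiIiIiIiIiIiIiIiIiERERERERERMzMzMzMyIiIiIiIiIiIiIiIiIiIiIiIiEREREREREREzMzMzMzIiIiIiIiIiIiIiIiIiIiIiIhERERERERERETMzMzMzMiIiIiIiIiIiIiIiIiIiIiIRERERERERERERMzMzMzMyIiIiIiIiIiIiIiIiIiIiIREREREREREREREzMzMzMyIiIiIiIiIiIiIiIiIiIiERERERERERERERETMzMzMzIiIiIiIiIiIiIiIiIiIiERERERERERERERERMzMzMzMiIiIiIiIiIiIiIiIiIhEREREREREREREREREzMzMzMyIiIiIiIiIiIiIiIiIhERERERERERERERERETMzMzMzIiIiIiIiIiIiIiIiIhERERERERERERERERERMzMzMzMyIiIiIiIiIiIiIiIhEREREREREREREREREREzMzMzMzIiIiIiIiIiIiIiIhERERERERERERERERERETMzMzMzMiIiIiIiIiIiIiIhERERERERERERERERERERMzMzMzMyIiIiIiIiIiIiIREREREREREREREREREREREzMzMzMzMiIiIiIiIiIiIRERERERERERERERERERERETMzMzMzMyIiIiIiIiIiIRERERERERERERERERERERERMzMzMzMzMiIiIiIiIiIREREREREREREREREREREREREzMzMzMzMzIiIiIiIiIRERERERERERERERERERERERETMzMzMzMzMyIiIiIiIRERERERERERERERERERERERERMzMzMzMzMzMiIiIiIREREREREREREREREREREREREREzMzMzMzMzMzIiIiIRERERERERERERERERERERERERETMzMzMzMzMzMyIiIRERERERERERERERERERERERERERMzMzMzMzMzMzMiIREREREREREREREREREREREREREREzMzMzMzMzMzMzIhERERERERERERERERERERERERERETMzMzMzMzMzMzMxERERERERERERERERERERERERERERMzMzMzMzMzMzM0QREREREREREREREREREREREREREREzMzMzMzMzMzM0REERERERERERERERERERERERERERETMzMzMzMzMzM0REREERERERERERERERERERERERERERMzMzMzMzMzM0RERERBEREREREREREREREREREREREREzMzMzMzMzMzREREREQRERERERERERERERERERERERETMzMzMzMzMzREREREREERERERERERERERERERERERERMzMzMzMzMzREREREREREEREREREREREREREREREREREzMzMzMzMzRERERERERERBERERERERERERERERERERETMzMzMzMzREREREREREREQRERERERERERERERERERERMzMzMzMzREREREREREREREEREREREREREREREREREREzMzMzMzREREREREREREREREERERERERERERERERERETMzMzMzRERERERERERERERERBERERERERERERERERERMzMzMzRERERERERERERERERERBEREREREREREREREREzMzMzREREREREREREREREREREQRERERERERERERERVTMzMzREREREREREREREREREREREQRERERERERERFVVVMzMzREREREREREREREREREREREREQRERERERERVVVVUzMzREREREREREREREREREREREREREQREREREVVVVVVTMzREREREREREREREREREREREREREREREQUVVVVVVVVMzRERERERERERERERERERERERERERERERERVVVVVVVU0RERERERERERERERERERERERERERERERERFVVVVVVVUREREREREREREREREREREREREREREREREREVVVVVVVV"/>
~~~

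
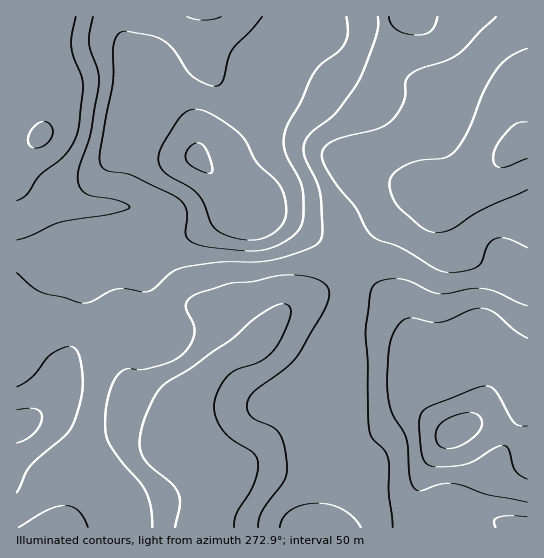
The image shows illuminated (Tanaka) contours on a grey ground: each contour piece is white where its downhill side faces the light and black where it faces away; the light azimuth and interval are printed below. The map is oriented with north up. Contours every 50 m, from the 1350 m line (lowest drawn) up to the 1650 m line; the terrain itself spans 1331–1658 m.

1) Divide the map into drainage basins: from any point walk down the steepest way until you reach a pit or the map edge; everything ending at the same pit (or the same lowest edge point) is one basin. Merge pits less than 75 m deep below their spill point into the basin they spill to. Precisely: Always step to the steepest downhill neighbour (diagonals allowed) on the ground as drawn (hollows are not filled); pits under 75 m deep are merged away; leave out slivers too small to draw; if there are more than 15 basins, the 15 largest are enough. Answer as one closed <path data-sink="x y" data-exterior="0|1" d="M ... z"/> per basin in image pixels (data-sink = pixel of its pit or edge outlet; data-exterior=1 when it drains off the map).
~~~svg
<path data-sink="197 157" data-exterior="0" d="M527 16l-482 0-6 11 0 58 5 33-1 16-9 6-18 1 0 166 11 4 28 2 26 7 38 3 4 4 2-3 49-16 21-1 8 2 8 6 27 37 9-3 13-10 27-31 51-25 27-29 22-32 26-25 14-6 20-2 24-5 14-8 24-23 19-8z"/><path data-sink="455 431" data-exterior="0" d="M527 145l-18 8-24 23-14 8-24 5-20 2-14 6-26 25-22 32-27 29-51 25-27 31-13 10-9 3-27-37-8-6-8-2-21 1-49 16-1 7 5 28 0 22 3 9 11 14 29 11 4 31-31-7-24 0-20 9-18 13-12 14-3 34-7 18 466 1z"/><path data-sink="17 426" data-exterior="1" d="M19 308l-3 1 0 218 45 1 7-19 3-34 12-14 18-13 20-9 24 0 21 4 9 4-2-29-7-6-23-8-8-9-6-14-1-34-6-23-41-4-26-7z"/>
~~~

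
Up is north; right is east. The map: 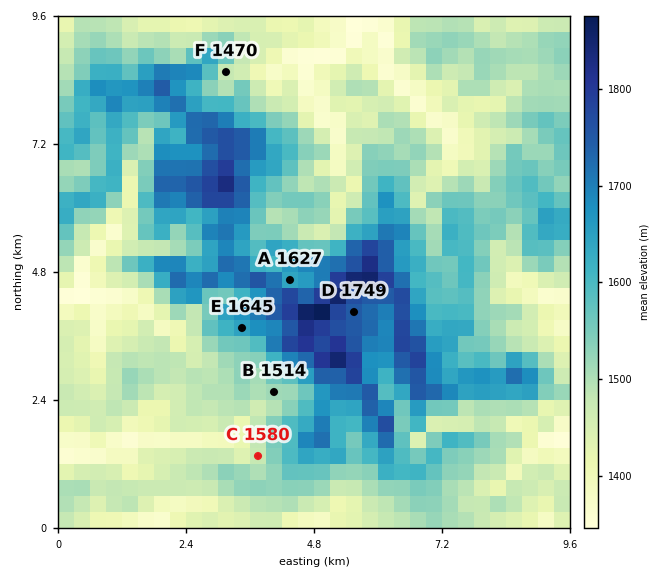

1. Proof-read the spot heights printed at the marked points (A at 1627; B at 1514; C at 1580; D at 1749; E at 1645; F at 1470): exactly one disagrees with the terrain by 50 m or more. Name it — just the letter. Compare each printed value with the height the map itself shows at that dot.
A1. C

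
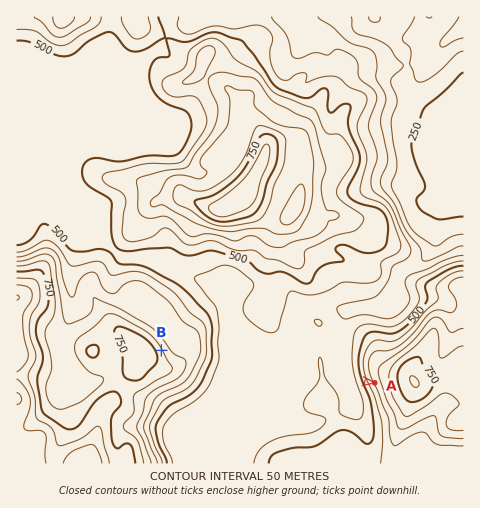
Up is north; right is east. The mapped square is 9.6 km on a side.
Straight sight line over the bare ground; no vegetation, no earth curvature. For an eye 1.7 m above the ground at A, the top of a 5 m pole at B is visible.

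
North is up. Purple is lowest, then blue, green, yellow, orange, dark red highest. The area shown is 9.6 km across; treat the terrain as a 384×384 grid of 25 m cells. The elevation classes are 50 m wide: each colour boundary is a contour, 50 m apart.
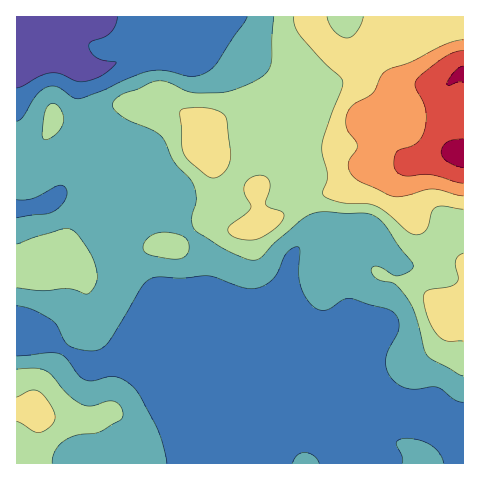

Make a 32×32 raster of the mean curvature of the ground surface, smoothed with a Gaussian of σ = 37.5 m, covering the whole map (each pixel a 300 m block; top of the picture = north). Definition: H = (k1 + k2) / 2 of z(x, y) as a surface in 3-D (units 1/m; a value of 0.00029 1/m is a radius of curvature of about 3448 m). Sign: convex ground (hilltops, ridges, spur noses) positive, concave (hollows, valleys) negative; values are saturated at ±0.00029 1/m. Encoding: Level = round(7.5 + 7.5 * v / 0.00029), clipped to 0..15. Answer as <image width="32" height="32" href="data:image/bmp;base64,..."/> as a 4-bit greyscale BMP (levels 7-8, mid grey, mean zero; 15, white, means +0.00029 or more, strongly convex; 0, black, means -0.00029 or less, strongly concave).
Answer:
<image width="32" height="32" href="data:image/bmp;base64,Qk12AgAAAAAAAHYAAAAoAAAAIAAAACAAAAABAAQAAAAAAAACAAATCwAAEwsAABAAAAAAAAAAAAAAABEREQAiIiIAMzMzAERERABVVVUAZmZmAHd3dwCIiIgAmZmZAKqqqgC7u7sAzMzMAN3d3QDu7u4A////AHpRd3d5V3d3d3eXd4d2iXdqczVEy0d3eHh3d3h3eYd3a8qbh9hHd3eHh4h4d3d3d5zLmsyTd3iIh4iHd4h4h3ecuXfdVXd3iHd4h4h4d3dlnaUzd0d4h3iIeIh4d3VTKb2lNVV3d4iHiIiIh4datltndWZ3d3d3d3d3d3d3aaiZElZnZ3d3d3d3d3d3d1Zot2NXy2Z3eIeHd3h3iIdyOsc2dcxmd3eHiIeId3d3UD77V4SKZld3eId3d2h1RDKP6aqFeZlWd3d1VXdqhWmZ62W9qsibcyNEVolGapeN12NIabzYaJd8pUWbRGqorGBFe4rfpTSf/4JZqzA5uqUGymeIjXR2OcdY7//UAlRAHblnRDh1p3QhrIi9/2AAAH2YM0Q1hpd3c4giZljcvrjaYhWYRHZmd3NKZe9Gasy5iHNaynWYaVdgO6OOZ3Jaur3Im4hm2553GM70RGdzjKirq86blWVXUjvv03d3dZlVqoncathHc0Vmv6J3d3OaaJU3pjj8ZSapd8+mV3dzbrxzNpdK+37f6ry7m8d3dw3bZDenWvlJr7z8Vme8llcXZ4d7xzfHERaN5zVURp3GVifczeoiIgUxEzIldkNshZpmhmjfpjNtxyEkeJhliVnJh1M0fe2ouYyniIeJZpibhGl1QyNGmFQI7JdlaGWK2VdHzZZm"/>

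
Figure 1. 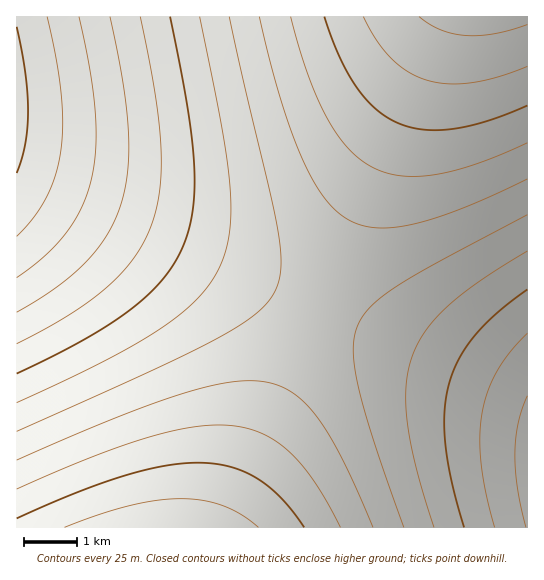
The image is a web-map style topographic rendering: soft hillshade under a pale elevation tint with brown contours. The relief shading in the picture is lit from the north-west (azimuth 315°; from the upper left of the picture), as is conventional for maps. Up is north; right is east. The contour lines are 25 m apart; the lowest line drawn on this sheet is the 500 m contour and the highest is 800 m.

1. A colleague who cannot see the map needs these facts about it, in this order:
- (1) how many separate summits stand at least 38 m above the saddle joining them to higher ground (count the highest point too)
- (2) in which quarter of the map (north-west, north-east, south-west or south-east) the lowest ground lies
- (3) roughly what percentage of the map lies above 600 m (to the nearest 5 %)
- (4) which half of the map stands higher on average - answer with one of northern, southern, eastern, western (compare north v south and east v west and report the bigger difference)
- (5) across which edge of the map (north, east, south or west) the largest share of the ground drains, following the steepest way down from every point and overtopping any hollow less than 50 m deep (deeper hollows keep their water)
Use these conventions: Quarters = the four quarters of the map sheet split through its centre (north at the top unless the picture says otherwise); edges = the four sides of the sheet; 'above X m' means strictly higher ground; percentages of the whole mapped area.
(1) There are 2 summits with 38 m or more of prominence.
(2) The lowest point lies in the north-west quarter of the map.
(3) About 80 % of the map lies above 600 m.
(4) The eastern half stands higher on average than the western half.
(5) The largest share of the runoff leaves by the western edge.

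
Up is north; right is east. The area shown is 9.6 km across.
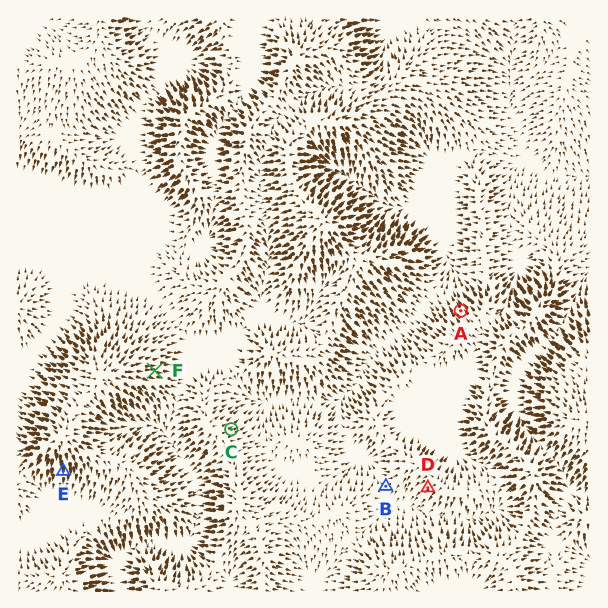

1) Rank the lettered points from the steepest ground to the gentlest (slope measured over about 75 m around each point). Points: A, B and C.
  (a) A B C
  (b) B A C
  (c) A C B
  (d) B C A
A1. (c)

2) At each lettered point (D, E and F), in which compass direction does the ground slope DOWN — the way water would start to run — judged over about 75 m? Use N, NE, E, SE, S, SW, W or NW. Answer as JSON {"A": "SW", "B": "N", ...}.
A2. {"D": "SW", "E": "S", "F": "E"}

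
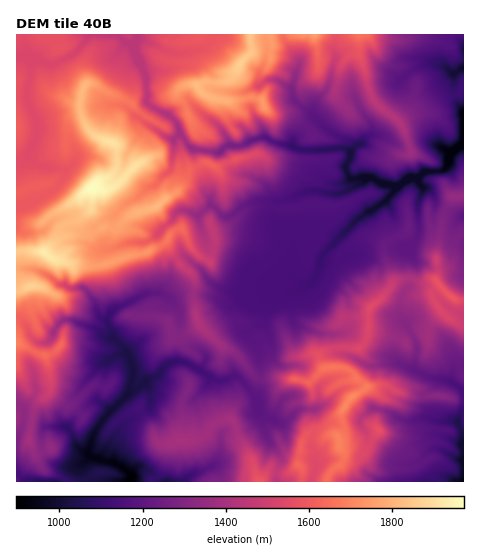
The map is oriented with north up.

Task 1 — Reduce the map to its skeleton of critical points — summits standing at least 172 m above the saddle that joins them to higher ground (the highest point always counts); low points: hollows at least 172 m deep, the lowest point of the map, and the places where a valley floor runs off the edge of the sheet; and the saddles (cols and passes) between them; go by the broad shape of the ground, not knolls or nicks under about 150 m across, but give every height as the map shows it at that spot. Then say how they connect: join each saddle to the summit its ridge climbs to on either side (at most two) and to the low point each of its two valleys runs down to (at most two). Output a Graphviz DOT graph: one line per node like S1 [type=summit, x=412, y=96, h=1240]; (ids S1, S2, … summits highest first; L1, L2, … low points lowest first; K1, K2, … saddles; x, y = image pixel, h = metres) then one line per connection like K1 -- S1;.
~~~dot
graph terrain {
  S1 [type=summit, x=91, y=189, h=1972];
  S2 [type=summit, x=239, y=65, h=1866];
  S3 [type=summit, x=353, y=396, h=1712];
  L1 [type=low, x=131, y=480, h=896];
  L2 [type=low, x=456, y=145, h=922];
  L3 [type=low, x=463, y=480, h=939];
  K1 [type=saddle, x=327, y=481, h=1644];
  K2 [type=saddle, x=146, y=91, h=1451];
  K3 [type=saddle, x=410, y=145, h=1363];
  K4 [type=saddle, x=232, y=144, h=1270];
  K5 [type=saddle, x=257, y=379, h=1262];
  K6 [type=saddle, x=397, y=238, h=1218];
  K7 [type=saddle, x=455, y=150, h=922];
  K1 -- S3;
  K1 -- L1;
  K1 -- L3;
  K2 -- S1;
  K2 -- S2;
  K2 -- L1;
  K3 -- S1;
  K3 -- S2;
  K3 -- L2;
  K4 -- S1;
  K4 -- S2;
  K4 -- L1;
  K4 -- L2;
  K5 -- S1;
  K5 -- S3;
  K5 -- L1;
  K5 -- L2;
  K6 -- S1;
  K6 -- S3;
  K6 -- L2;
  K7 -- S2;
  K7 -- S3;
  K7 -- L2;
}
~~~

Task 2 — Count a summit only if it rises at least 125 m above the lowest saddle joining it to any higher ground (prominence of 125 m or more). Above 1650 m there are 3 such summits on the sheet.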